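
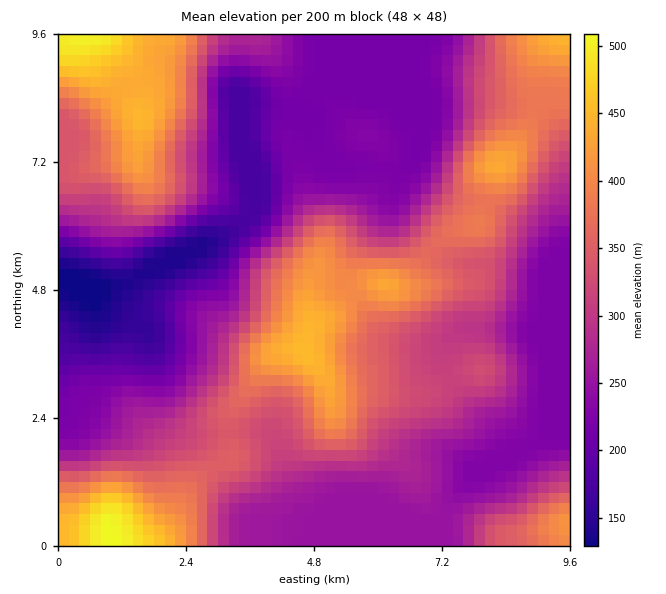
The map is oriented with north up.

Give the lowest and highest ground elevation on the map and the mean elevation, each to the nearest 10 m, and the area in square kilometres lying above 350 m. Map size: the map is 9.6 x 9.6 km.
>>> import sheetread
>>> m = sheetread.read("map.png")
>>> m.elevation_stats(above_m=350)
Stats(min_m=130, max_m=510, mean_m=300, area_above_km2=26.7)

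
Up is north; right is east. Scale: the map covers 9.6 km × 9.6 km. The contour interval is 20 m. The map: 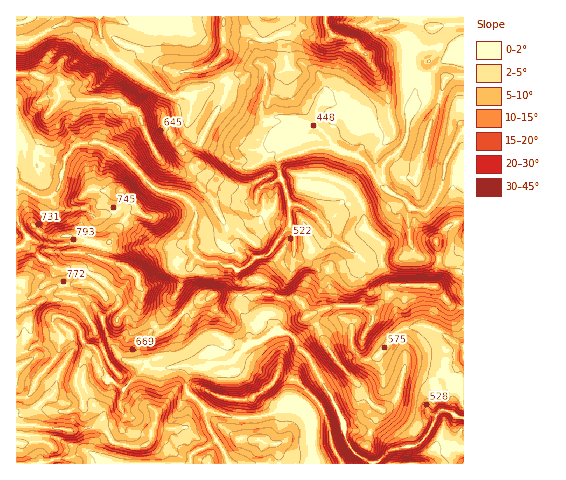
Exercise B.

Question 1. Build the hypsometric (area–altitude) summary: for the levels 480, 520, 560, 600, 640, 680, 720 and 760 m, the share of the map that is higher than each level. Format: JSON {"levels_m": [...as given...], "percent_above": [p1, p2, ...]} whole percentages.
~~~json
{"levels_m": [480, 520, 560, 600, 640, 680, 720, 760], "percent_above": [88, 81, 66, 54, 43, 31, 20, 10]}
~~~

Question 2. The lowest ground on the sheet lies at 410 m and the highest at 855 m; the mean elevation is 615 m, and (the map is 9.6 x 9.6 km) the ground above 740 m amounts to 13.9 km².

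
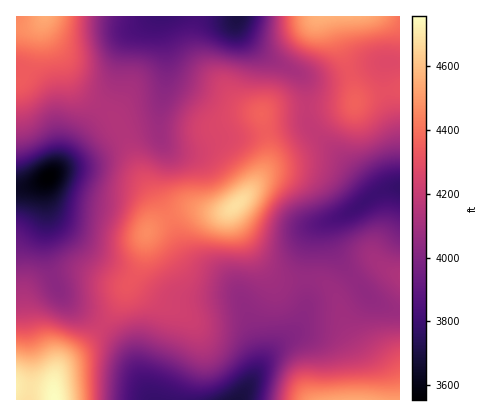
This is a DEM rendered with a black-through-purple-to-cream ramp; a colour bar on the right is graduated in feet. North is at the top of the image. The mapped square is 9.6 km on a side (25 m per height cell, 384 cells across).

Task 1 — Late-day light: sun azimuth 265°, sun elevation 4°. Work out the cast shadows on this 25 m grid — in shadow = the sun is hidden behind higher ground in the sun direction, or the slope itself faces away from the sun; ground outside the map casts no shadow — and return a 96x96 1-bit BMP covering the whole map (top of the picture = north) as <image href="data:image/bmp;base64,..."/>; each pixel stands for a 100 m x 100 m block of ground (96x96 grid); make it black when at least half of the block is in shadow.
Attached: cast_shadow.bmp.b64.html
<image width="96" height="96" href="data:image/bmp;base64,Qk2+BAAAAAAAAD4AAAAoAAAAYAAAAGAAAAABAAEAAAAAAIAEAAATCwAAEwsAAAIAAAAAAAAA////AAAAAAAAH//+AAAAAAAAAAAAH////AAAAAAAAAAAH/////gAAAAAAAAAH//////AAAAAAAAAH/////4MAAAAAAAAH/////gfAAAAAAAAH/////AfwAAAAAAAD////+Af4AAAAAAAD////8Af4AAAAAAAD////4AP4AAAAAAAD////wAP4AAAAAAAD////AAPwAAAAAAAD///+AAHAAAAAAAAD///4AAAAAAAAAAAD///gAAAAAAAAAAAD//8AAAAAAAAAAAAHwAAAAAAAAAAAAAAHAAAAAAAAAAAAAAAEAAAAAAAAAAAAAAAAAAAAAAAAAAAAAAAAAAAAAAAAAAAAAAAAAAAAAAAAAAAAAAAAAAAAAAAAAAAAAAAAAAAAAAAAAAAAAAAAAAAAAAAAAAAAAAAAAAAAAAAAAAAAAAAAAAAAAAAAAAAAAAAAAAAAAAAAAAAAAAAAAAAAAAAAAAAAAAAAAAAAAAAAAAAAAAAAAAAAAAAAAAAAAAAAAAAAAAAAAAAAAAAAAAAAAAAAAAAAAAAAAAAAAAAAAAAAAAAAAAAAAAAAAAAAAAAAAAAAAAAAAAAAAAAAAAAAAAAAwAAAAAAAAAAAAAAD/gAAAAAAAAAAAAAH/4AAAAAAAAAAAAAP//AAAAAAAAAAAAAP//wAAAAAAAAAAAAf//8AAAAAAAAAAAAf///AAAAAAAAAAAA////wAAAAAAAAAAA////8AAAAAAAAAAA////+AAAAAAAAAAA/////gAAAAAAAAAAf////wAAAAAAAAAAf////8AAAAAAAAAAP////+AAAAAAAAAAP/////gAAAAAAAAAH/////wAAAAAAAAAD/////4AAAAAAAAAD/////8AAAAAAAAAB/////8AAAAAAAAAA/////4AAAAAAAAAAf////gMAAAAAAAAAP/+AAAeAAAAAAAAAH/4AAAfAAAAAAAAAD/wAAAPAAAAAAAAAD/gAAAPAAAAAAAAAD/AAAAHAAAAAAAAAB8AAAAAAAAAAAAAAB4AAAAAAAAAAAAAABwAAAAAAAAAAAAAABwAAAAAAAAAAAAAABgAAAAAAAAAAAAAABgAAAAAAAAAAAAAADgAAAAAAAAAAAAAADgAAAAAAAAAAAAAADgAAAAAAAAAAAAAADgAAAAAAAAAAAAAADgAAAAAAAAAAAAAABAAAAAAAAAAAAAAAAAAAAAAAAAAAAAAAAAAAAAAAAAAAAAAAAAAAAAAAAAAAAAAAAAAAAAAAAAAAAAAAAAAAAAAAAAAAAAAAAAAAAAAAHAAAAAAAAAAAAAAAH4AAAAAAAAAAAAAAP8AAAAAAAAAAAAAAP/AAAAAAAAAAAAAAP/gAAAAAAAAAAAAAf/4AAAAAAAAAAAAAf/+AAAAAAAAAAAAAf//gAAAAAAAAAAAA///wAAAAAAAAAAAB///4AAAAAAAAAAAB///8AAAAAAAAAAAH///8AAAAAAAAAAAH///+AAAAAAAAAAAP////AAAAAAAAAAAP////gAAAAAAAAAAP////gAAAAAAAAA="/>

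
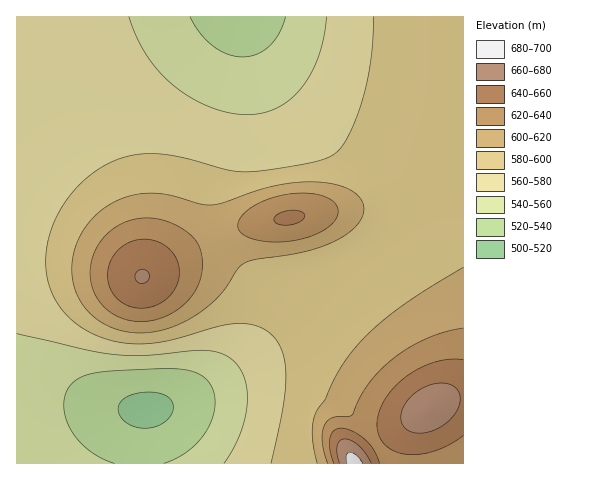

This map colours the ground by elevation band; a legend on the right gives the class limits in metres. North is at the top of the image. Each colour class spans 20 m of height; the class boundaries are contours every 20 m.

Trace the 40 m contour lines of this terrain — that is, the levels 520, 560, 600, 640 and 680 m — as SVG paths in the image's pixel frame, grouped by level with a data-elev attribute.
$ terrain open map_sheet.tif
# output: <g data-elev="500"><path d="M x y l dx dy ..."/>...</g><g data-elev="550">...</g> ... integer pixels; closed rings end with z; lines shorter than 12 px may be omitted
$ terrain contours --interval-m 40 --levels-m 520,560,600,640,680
<g data-elev="520"><path d="M137 427l-11-4-7-9-1-8 5-7 10-5 15-2 13 2 9 5 3 5 0 6-2 6-5 5-14 7z"/></g><g data-elev="560"><path d="M17 334l70 16 26 4 32 1 58-5 14 2 11 5 9 7 6 10 4 12 0 14-1 16-5 16-8 16-9 15"/><path d="M327 17l-3 21-5 18-8 18-10 14-11 12-13 8-14 5-17 2-18-3-19-5-19-10-17-12-14-14-13-16-10-19-7-19"/></g><g data-elev="600"><path d="M134 333l16-1 15-3 15-5 15-8 22-18 9-11 12-18 8-7 10-3 52-8 18-6 15-7 12-9 9-11 2-9-3-9-7-8-12-6-15-3-19-1-18 1-19 4-57 18-12-1-30-8-20-3-22 3-20 8-19 16-12 18-7 21 1 22 7 20 14 16 18 11z"/><path d="M463 267l-43 26-29 21-24 21-19 21-11 18-12 25-7 10-4 9-2 20 5 25"/></g><g data-elev="640"><path d="M380 463l-6-12-8-11-13-9-12-3-7 3-4 7 0 11 4 14"/><path d="M463 360l-14-1-15 3-15 6-14 9-12 11-9 12-5 13-2 12 2 10 6 10 10 6 11 3 14 0 15-3 14-6 14-10"/><path d="M132 307l14 1 13-4 11-9 7-11 2-13-2-12-8-10-11-7-14-3-14 3-12 8-8 13-2 14 3 13 9 11z"/><path d="M278 224l9 1 10-2 6-3 2-5-3-3-5-2-14 2-6 3-3 3 1 4z"/></g><g data-elev="680"><path d="M363 463l-7-8-6-3-4 3 1 8"/></g>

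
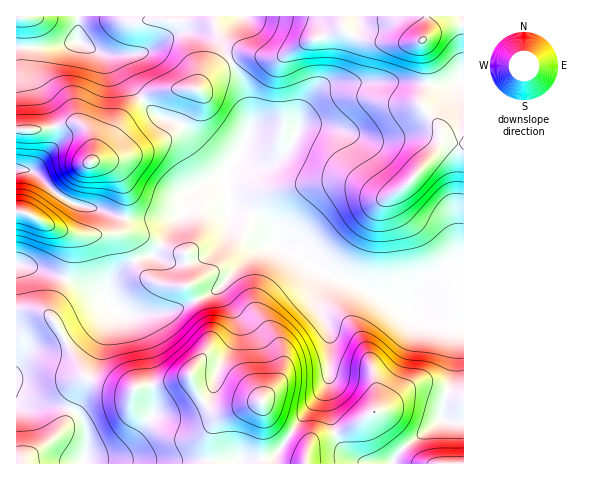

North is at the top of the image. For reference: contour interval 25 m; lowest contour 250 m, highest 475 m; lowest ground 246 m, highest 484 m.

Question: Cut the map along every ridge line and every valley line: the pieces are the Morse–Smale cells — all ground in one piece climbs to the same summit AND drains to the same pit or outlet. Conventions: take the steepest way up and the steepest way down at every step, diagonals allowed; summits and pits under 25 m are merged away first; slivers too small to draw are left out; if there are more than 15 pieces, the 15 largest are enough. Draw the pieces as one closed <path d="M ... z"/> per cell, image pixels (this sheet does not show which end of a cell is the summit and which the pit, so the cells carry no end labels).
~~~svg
<path d="M224 175l-8 5-24 10-4 4-6 19-12 12-14 28-3 3-17 4-12 7-15 17-2 7 1 9-5-5-30-14-45-15-12-2 1 139 45 4 15 6 7 8 3 13-3 30 125 0 0-26 8-18 29-14 16-4 7 15 22 17 31-42 6-13 0 23 7 30 12-3 21-14 17-7 29-22 14 0 36 11-1-130-15 2-25 15-10 10-9 15-34-19-51-20-41-23-3-3-1-12-8-10-14-8-21-6z"/><path d="M404 81l-67 1-16 5-16 18-5 14-3 13-10 19-7 6-14 7-15 0-15-6-12 20 7 30 21 6 14 8 8 10 1 12 3 3 41 23 51 20 34 19 9-15 10-10 25-15 16-3 0-122-19-2-7 4 4-9-1-7-19-25 6-21z"/><path d="M463 16l-385 0 0 25 27 13 29 0 17-4 27-18 16-1 23 6 13 23 2 0 16-6 22 4 10-1 29-17 35-11 13 8 19 5 37 1 8-3 7 28 0 15 2 2 21 0 13-5z"/><path d="M344 29l-35 11-29 17-10 1-22-4-17 7 13 23 7 33-2 14-13 27 15 6 15 0 14-7 7-6 10-19 3-13 5-14 9-11 12-9 11-3 42-1 49 2 0-15-7-28-8 3-37-1-19-5z"/><path d="M80 42l-32 6-32 0 0 81 17 1 33-7 12 0 8 6 5 8 2 10-1 13 2 1 18-23 15-25 15-14-29-42-18-6z"/><path d="M143 100l-16 13-15 25-20 23 19 4 9 10 6 15 0 27 1 2 26 0 23-3 7-6 3-14 6-6 29-12 6-7-10-7-17-17-17-20-9-6-15-5z"/><path d="M24 212l-8 1 0 50 62 20 25 12 5 5-1-9 6-13 20-17 13-5 7 0 17-31 9-10-26 4-28-1-2 9-5 6-37 2-28-8z"/><path d="M78 123l-12 0-33 7-16-1-1 39 18 4 23 22 17 10 23 4 28 10 2-21-5-17-11-15-19-4 1-14-2-10-5-8z"/><path d="M230 62l-20 12-13 16-35 0-11 3-9 6 17 17 15 5 9 6 16 19 26 24 6-4 10-16 10-23-5-36-9-21z"/><path d="M428 386l-14 0-7 3-22 19-17 7-19 13-13 4 4 14 8 9 12 7 32 2 4-9 11-11 35-26 21 5 1-25z"/><path d="M194 31l-16 1-27 18-10 3-34 2 6 2 6 5 11 22 11 15 10-6 11-3 35 0 13-16 21-13-14-24z"/><path d="M22 403l-6 1 1 60 67-1 3-14 0-15-3-13-7-8-15-6z"/><path d="M262 402l-21 6-25 13-7 17 1 26 64-1 2-9 14-20-21-17z"/><path d="M22 169l-6 0 1 43 10 1 26 14 28 8 34-1 7-5 2-11-27-10-23-4-17-10-23-22z"/><path d="M442 418l-35 26-11 11-3 8 70 1 1-40z"/>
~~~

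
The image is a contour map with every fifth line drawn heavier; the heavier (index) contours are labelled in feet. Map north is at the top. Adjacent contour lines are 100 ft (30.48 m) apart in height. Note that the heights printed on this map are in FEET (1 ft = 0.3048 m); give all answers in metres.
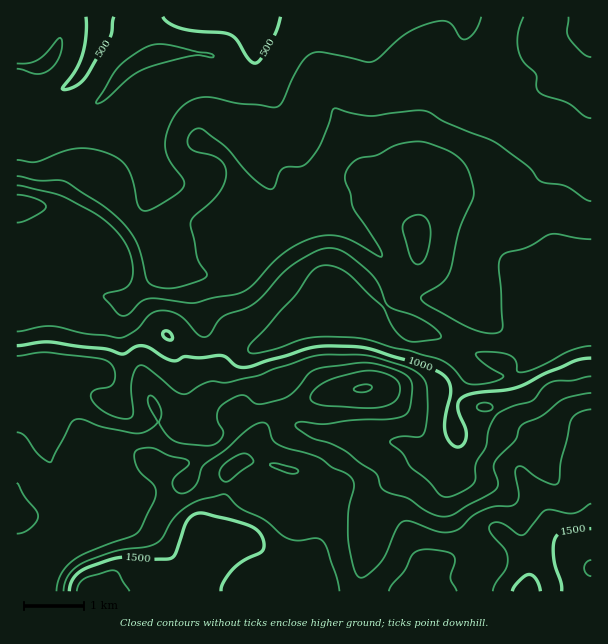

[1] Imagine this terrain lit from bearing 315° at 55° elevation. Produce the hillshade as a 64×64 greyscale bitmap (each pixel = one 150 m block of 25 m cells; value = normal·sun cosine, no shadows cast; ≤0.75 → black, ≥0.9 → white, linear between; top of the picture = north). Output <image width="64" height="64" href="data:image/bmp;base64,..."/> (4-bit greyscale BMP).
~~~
<image width="64" height="64" href="data:image/bmp;base64,Qk12CAAAAAAAAHYAAAAoAAAAQAAAAEAAAAABAAQAAAAAAAAIAAATCwAAEwsAABAAAAAAAAAAAAAAABEREQAiIiIAMzMzAERERABVVVUAZmZmAHd3dwCIiIgAmZmZAKqqqgC7u7sAzMzMAN3d3QDu7u4A////AHd47/yHd3d3d3h1NGd3eIiHYzaKvLl1VmZ4rNynZ5mYd3jf/7mGZ3d3eIYzV3d3iHdkNYq7uoZVZnibzKdomYh3d6///rl3iHiIh0I1Z2Z3dmRFiau6mGVVZ4q7qIiZiHd3e////bqqmIiIYyNWZnh2VEV5q6qph1VniZqpmZmZZ3d3rf//7cy6iImFIjVniYdURXirupmZh2d4iZmaqplVZ3d4q93d3cyoiZdURGeaqGRFaJu6mZqph3d4maqqqkRWd3d4mru7zbh5qYdlZ4mpZEVnirqZqruoh3iaqqq7REV3d3d4mru92omqqYd3eJl0NGeJqpmrzcupiaq7qrtVVnd2Zmd5q73tqZmZmHd3iHQ0Z4iZiZve7cuqqqqqu2Z3iYd2Zmeaq+/amIiId3d4dSNoiJh3is7u3LqqmZqqZniaqZiHd4mZvtuXZnd3d3iGMkeJmHZ5vN7cuqmYmplVZ4mqqpmHd3eLy5ZVZ2ZlZ4dTRWiZdmirzMuqmYiZmVRWeImZmZh2Zmi7lkRWZlVWiHVVVniHZ4qqqqmIiZmYVVZ3d4iJmHZlV6y4VFZnd2Z4h3d2Z3dmeaqqqYeJqphmZ3dnd4iZh3h3neyWZ4iZiHiHeIdmZmZ5vMy6h4mqmGZ4h2Z3iJqYiaqs/8l4maqpiId3iHZmZnq8zcuYiaupdniIdneJq7mJq7vf64Z4mZmId2ZmZmVVebu7u6iJq6l3d4iHiJq7uXeJqqztplZ4d3ZlVUREREVomqqqmIiaqod3eJiJqru5ZWeZiKy4VGZlRDMiIiMzNGiJq7uqmZmZh3d4iIiZq5hlZ4moebp1VUQyEQABEiIjeIeJu7zLuql4h3eHd4ial2Z4iruXm6mHVDIRAAABIyN6uYirvN3Mu3d3dmZmZ5qXZ4mavLiKu7uXZEMiIQATM2vty7u7vMzMZmZlVVVXm6dnmqqsyoiazdy6mHVTIRNEWc7t3t3Lu8x3ZlVEVUabl3iaqZrMuZms3d3cupdURWVWiru97/3Lu5mHd2ZmVquXeJq6iL3ty7zM3e7tupiIh2Z3d3i//+y7u6qaqZh4u4eIibuXi+/+7t3N3u3LuqqYd3eHZnvv/szd3LvMy6rLl3d4q6dXrO///t3d3Lu6mYh3iZmXeL3u7d3cu7zLu9yod2eaqFRYms7u3dzKqZdmZ3iJqph3ic3dzMuqqqqr3bl2ZoqpZDV3iaqqqpmHdUVneImZl3d3iauqqpmZmZrN25dmiqqXQ1d3d3d3d3iIdneIiIiHZnd3eJmZiIiIib3cuXiau6qFNnd3d3d3eJmIiIh3iIdmd3d3iIiIiIh3rN3Kmau7vLhUZ3d3d3d4mYiHd3eIh2Z3d3d4h3d3d2V6zMu7u7vMy4VGd3d3dmZ3dmd3d4iIZWd3d3d3dmZmVEabvLu7u83dt1Vnd3d2VWZUVWd3iIh2Z3d3d3d2ZmZUMliruqqarN7KdVd3d3ZWdkM0VneIiHZnd3d3d3d3dmUxNomZiHeKzuynVmZ3dmeHUzRWd4iIdmd3d3d3d3d3ZTE2d5mHZVes7sp2Znd3eIhkM1Z3iIiHZnd3d3d3eId1MkZ3iYdlRXre7LmIh3eIiHQzRXiIiIh3Z3dnd3d4h3UzV3eJmHZEV6ze3LqYiIiIdTNFZ4iIiId3d0Vnd3eHdUVnd4mZh2RFebzdy5iIiIh1Q0VniIiIiIiIIkVmd4dlV4h3iZmYdURniauqmIiIiIZURVZ3eIiIiIkiI0Z4h2ZnmpmaqpmHZVd3iIh3iImZh1VFVmZniIh3iFREVniHdmeKqqq7qYdmZ3d3d3iIiZmXZVVWZmaIiHd3mYiIiId2Znmqq7u6mHd3d3d3eIiImZh2VVZnZnmYh3e7u6mId2ZmeJmaqqqYd4iIiIh4iIiJiHZVZnd3eJiHd7u7qXdmZmZniIiZqYh3iIiZmId4iIiIdmVmd3d3iId3u7upd2ZmZneHd3iIh3eIiZmZiHeIiIh3ZmZ3d3d3d3eqq7qYd3dmd4dmZnd3d4iJmqmYh4iIiHd2Z3d3d3d3d4mau6mYh3d4iHZmd3d3iImaqpmIiIiIiHd3d3d3d3d3iIiaqZiId3iah3d3d3eIiJqqmZmZmZmIiIh3d3d3d3d3d3iIiHd3iauod3d3d4iImaqZmZmZmYiIiId3d3d3d3d3ZmZnd3d4q7mHd3d3iIiJmZmZmqqYiIiIh3d3d3d2d3d3ZlVmd3iby5iIiIiIiIiIiJmZmZiIiId3d3d3d2Z4mZmHZVZneJrLqZmZmImZiId4iZmZmHd4h3eHZmZmd4iJq7qWVWZ3iau6mZmZmZmYh3eImIiId3iId4h2ZWZ4dlZ5vLlkVmd4mqmYmZmZmZmId3iIh3d3eIh3iId2Z3dUMjWKy4VFVmd4iHd4mZqqmZiHeJiHd2Z3d3d4iId3d1VCEli8qFRFVWZmZVaJqqqZmYiJmYh3dmd3d3d3d3d3d3UhNpvKhlREVVZVVomaqZmZmImpmId3eIh3h3d2ZneJmFIlirupdmZmZ2ZWiZqpmYiIiaqZiHd4mIiId3Zmd4iZdCR5q7upiImZh2aJmZmYiIiJmpmId3iZmIiIh2Z3d4mFNGiZqqqZqqqYd4mZmYh3d3iZmZiHd5mZmIiHZnd3iIY0Z4iZmZmZmZh3eJmZh3dmd4mZmYd3iZmZmYZVZ3d4hkRniIiIiIiIiHd4mZmHd2ZniJmZiHeJmZmZhkVm"/>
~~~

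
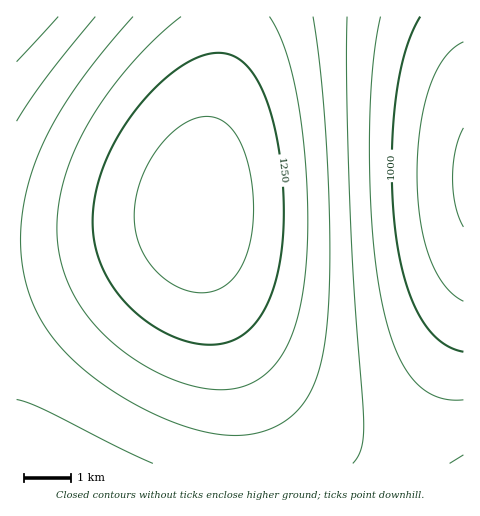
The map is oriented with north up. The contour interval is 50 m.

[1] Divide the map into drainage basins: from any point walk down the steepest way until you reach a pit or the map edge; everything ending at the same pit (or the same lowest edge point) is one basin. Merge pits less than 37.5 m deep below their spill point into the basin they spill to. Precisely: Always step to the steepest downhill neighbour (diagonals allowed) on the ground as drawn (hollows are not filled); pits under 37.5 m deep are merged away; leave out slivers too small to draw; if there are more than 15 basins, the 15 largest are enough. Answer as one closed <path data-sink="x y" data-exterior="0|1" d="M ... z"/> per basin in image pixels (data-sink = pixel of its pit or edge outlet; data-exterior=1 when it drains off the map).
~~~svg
<path data-sink="463 179" data-exterior="1" d="M463 16l-236 1-4 49-24 128-1 30 7 40 33 125 7 43 1 32 218-1z"/><path data-sink="62 463" data-exterior="1" d="M197 212l-8 6-10 3-46 10-63 8-54 3 1 222 229-1-1-31-5-32-35-136z"/><path data-sink="17 17" data-exterior="1" d="M227 16l-211 1 1 224 40-1 76-9 46-10 15-5 4-5 6-49 21-112z"/>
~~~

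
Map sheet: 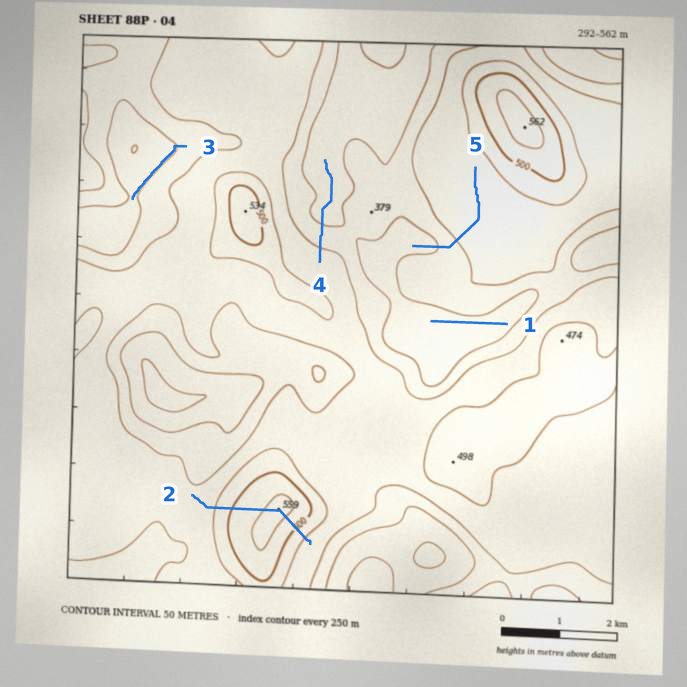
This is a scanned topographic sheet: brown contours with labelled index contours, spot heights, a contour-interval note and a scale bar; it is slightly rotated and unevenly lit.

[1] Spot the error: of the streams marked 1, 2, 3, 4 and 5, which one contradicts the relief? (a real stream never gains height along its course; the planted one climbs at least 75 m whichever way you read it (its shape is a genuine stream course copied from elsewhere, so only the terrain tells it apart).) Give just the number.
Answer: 2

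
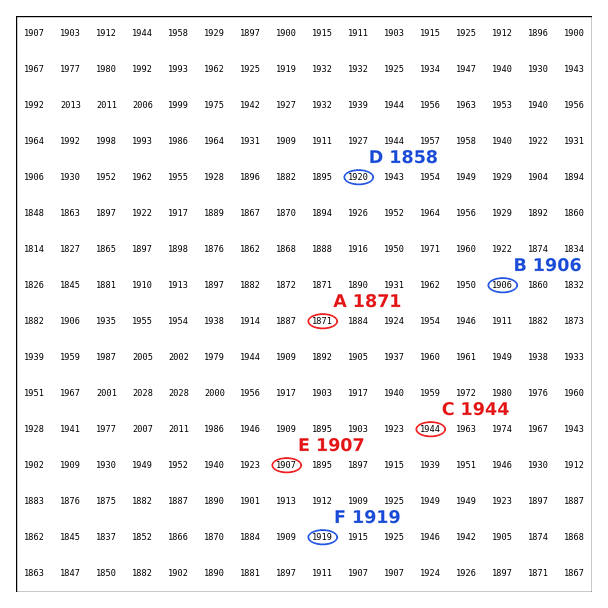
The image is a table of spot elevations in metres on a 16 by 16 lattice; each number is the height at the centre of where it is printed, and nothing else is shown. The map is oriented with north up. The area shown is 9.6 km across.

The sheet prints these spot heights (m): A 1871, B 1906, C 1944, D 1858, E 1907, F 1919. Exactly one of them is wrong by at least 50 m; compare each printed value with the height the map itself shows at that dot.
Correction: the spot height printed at D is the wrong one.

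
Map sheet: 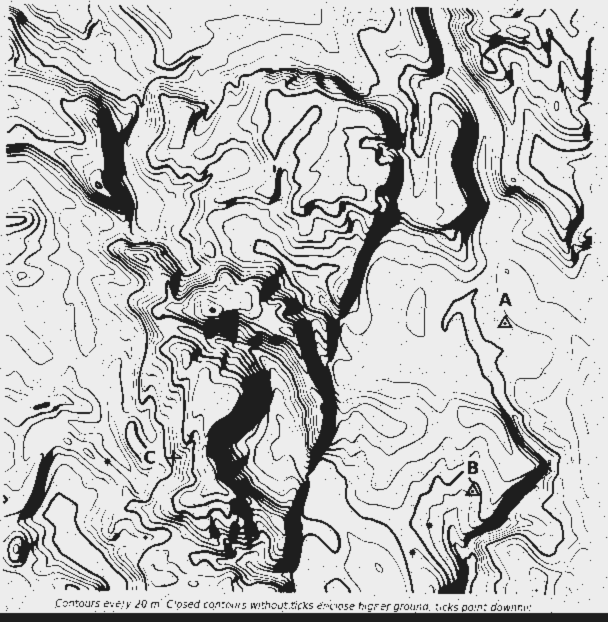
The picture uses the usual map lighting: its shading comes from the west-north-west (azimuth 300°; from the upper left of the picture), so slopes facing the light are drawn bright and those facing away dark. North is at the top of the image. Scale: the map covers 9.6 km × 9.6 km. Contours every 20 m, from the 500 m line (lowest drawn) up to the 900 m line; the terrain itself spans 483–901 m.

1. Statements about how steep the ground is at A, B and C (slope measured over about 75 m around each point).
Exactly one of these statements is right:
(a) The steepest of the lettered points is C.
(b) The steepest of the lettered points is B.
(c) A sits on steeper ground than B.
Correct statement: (a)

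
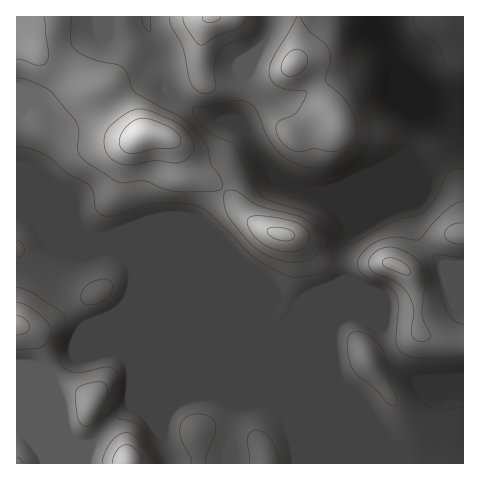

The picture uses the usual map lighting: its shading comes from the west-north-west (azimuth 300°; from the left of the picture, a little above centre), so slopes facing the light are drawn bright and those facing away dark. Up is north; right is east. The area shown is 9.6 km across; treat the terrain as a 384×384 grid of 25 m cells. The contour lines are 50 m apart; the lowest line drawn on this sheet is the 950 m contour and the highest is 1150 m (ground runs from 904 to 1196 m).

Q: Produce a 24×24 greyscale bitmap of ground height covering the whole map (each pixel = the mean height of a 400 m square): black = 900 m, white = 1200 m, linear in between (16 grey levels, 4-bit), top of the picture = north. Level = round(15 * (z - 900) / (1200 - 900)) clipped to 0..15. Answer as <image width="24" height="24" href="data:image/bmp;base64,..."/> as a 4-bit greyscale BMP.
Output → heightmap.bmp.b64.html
<image width="24" height="24" href="data:image/bmp;base64,Qk2WAQAAAAAAAHYAAAAoAAAAGAAAABgAAAABAAQAAAAAACABAAATCwAAEwsAABAAAAAAAAAAAAAAABEREQAiIiIAMzMzAERERABVVVUAZmZmAHd3dwCIiIgAmZmZAKqqqgC7u7sAzMzMAN3d3QDu7u4A////AHZVe6ZFVFZDMzMzM2VWaHRGVFVDMzNDM1VodUNFVEQzMzRDM1VohTM0QzMzMzVTIlVmdTMzMzMzNFZCImZURDMzMzMzNHZERJhTMzMzMzMzNGVXdqhUMzMzMzMzNENYdYZVVDMzMzMzMzNXZVRFVDMzMzNEQ0R4ZERERDMzM0VmVFmoVFQzMzMzNGm5dEeGZkMzQzMzRqzKYiNEaDM0VUREaJl1MiIiRjM0Z3d3eHQiIiIiJDNGeIiZh1IjQyIiI0Vnm8u6dkNndkIiImd4nO7ZZDWIiWQiIXd4msyWQ0aImWMREXeJmIdmZVZ4mFEAAXiZmHZohleYhjEAEqqYh2VohleqhjEBI6qHZmV5l2aJhSASI6qWZlWLy4Z3dSATMw=="/>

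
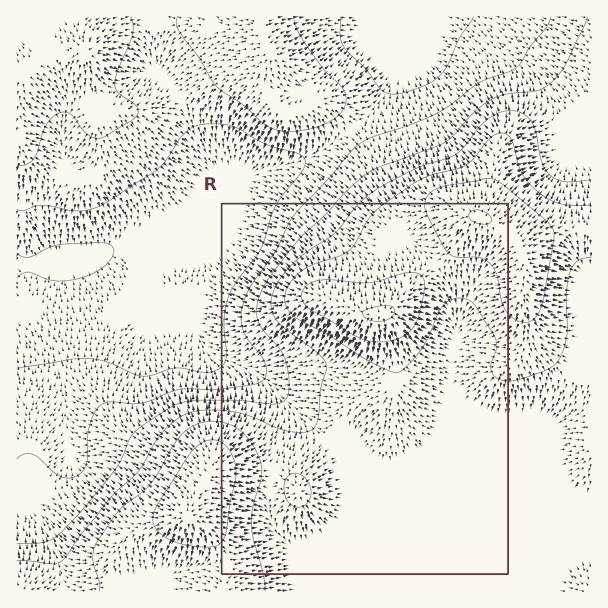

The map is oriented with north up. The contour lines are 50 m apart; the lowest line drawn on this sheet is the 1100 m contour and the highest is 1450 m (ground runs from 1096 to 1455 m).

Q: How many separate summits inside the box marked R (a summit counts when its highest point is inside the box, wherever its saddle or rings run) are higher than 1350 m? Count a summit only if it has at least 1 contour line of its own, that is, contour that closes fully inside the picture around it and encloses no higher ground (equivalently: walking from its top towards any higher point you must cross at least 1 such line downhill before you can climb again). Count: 3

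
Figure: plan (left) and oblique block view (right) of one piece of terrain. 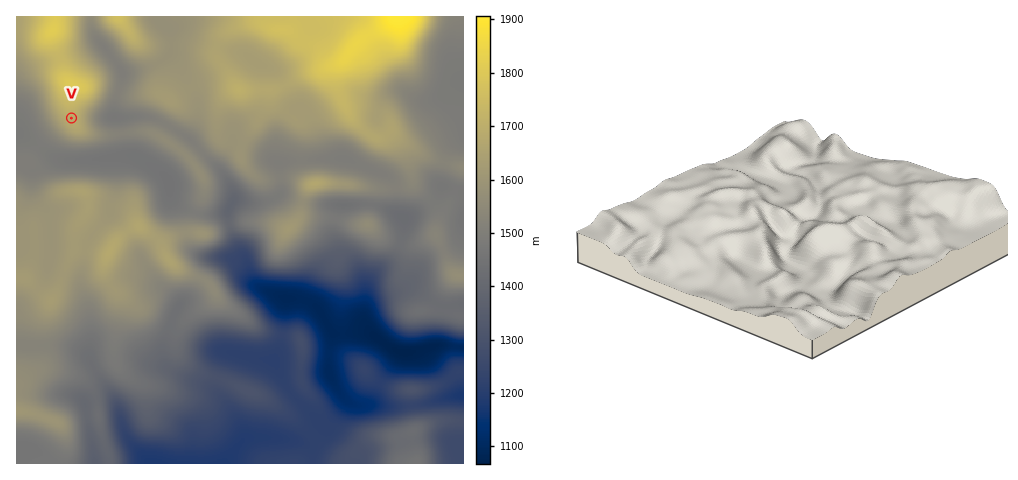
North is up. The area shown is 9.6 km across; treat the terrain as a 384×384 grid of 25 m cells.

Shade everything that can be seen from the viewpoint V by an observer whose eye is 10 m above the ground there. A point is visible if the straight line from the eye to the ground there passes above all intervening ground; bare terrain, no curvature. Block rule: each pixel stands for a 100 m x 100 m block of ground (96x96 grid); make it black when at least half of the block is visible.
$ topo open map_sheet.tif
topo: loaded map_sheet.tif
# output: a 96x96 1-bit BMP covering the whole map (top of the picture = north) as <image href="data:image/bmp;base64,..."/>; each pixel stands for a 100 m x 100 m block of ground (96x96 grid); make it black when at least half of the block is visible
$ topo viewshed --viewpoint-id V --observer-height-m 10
<image width="96" height="96" href="data:image/bmp;base64,Qk2+BAAAAAAAAD4AAAAoAAAAYAAAAGAAAAABAAEAAAAAAIAEAAATCwAAEwsAAAIAAAAAAAAA////AAAAAAAAAAAAAAAAAAAD/gAAAAAAAAAAAAAD/gAAAAAAAAAAAAAD/gAAAAAAAAAAAAAD/gAAAAAAAAAAAAAD/AAAAAAAAAAAAAAH+AAAAAAAAAAAAAAH+AAAAAAAAAAAAAAD/AAAMAAAAAAAAAAAAAAB8AAAAAAAAAAAAAcP4AAAAAAAAAAAAA/4AAAAAAAAAAAAAAfwAAAAAAAAAAAAAAHAAAAAAAAAAAAAAADAAAAAAAAAAAAAAADAAAAAAAAAAAAAAADAAAAAAAAAAAAAA4CAAAAAAAAAAAAAA/CAAAAAAAAAAAAAAYAAAAAAAAAAAAAAAAAAAAAAAAAAAAAAAAAAAAAAAAAAAAAAAAAAAAAAAAAAAAAAAAAAAAAAAAAAAAAAAAAAAAAAAAAAAAAAAAAAAAAAAAAAAAAAAAAAAAAAAAAAAAAAAAAAAAAAAAAAAAAAAAAAAAAAAAAAAAAAAAAAAAAAAAAAAAAAAAAAAAAAAAAAAAAAAAAAAAAAAAAAAAAAAAAAAAAAAAAAAAAAAAAAAAAAAAAAAAAAAAABAAAAAAAAAAAAAAAHwAAAAAAAAAAAAAAP4AAAAAAAAAAAAAAP4AAAAAAAAAAAAAAf4AAAAAAAAAAAAAD/4AAAAAAAAAAAAAz/4AAAAAAAAAAAAA//4IAAAAAAAAAAAB//4MAAAAAAAAAAAB//8OAA4AACAAAAAB//8eAAwAAHAAAAAAD///ABgAAHAAAAAAD///gBgAAHAAAAAAD//PwBgAAHgAAAACD/+H4DgAAPgAAAAED/+H8D/4APwAAAAAD/+D/H/+Af4ABgAAD//D/8f+B/8ABwAAD/Hh/wf8B/+AAwAAD+Ah/wfwAf+AAAAAD+AB/gfgAH/AAAAAD+AB/gfwAB/AAAAAD+AB/g/wAB/AAAAAD/AH/h/4AAPAAAAAD////x/4AIHgAAAAD//////4AwHwAAOAD//////4BwH4AA+AD//////wDgD8MD+AD/8AP//wHAA+8D+AD/wAH//gOAAAAD8AD/gAD//g+AAAAP8AD/AAD//B+AAAAf4AD+AAD/+H+AAAA/gAD8AAD/8P+AAAB+AAD4AAD/4f+AAAD8AAD4AAH/g/PAAAD4AADwAAP/D/HgDAPwAADgAAP/f/HgHA/AAADAHAD///HwGD+AAACAGAB///HwOP8AAAAAOAB///H4f/8AAAAAOAB/8f/+D/4AAAAAPAD/4P/eAf4AAAAAfwD/wP+CAPwAAAAAf4D/gP+AAPwAAAAAfwD/gP8AAPgAAAAAOAD/g/8AAfgAAAAAAAB/7/4AA/gAAAAAAAB///4AB/gAAAAAAAA///wAD/wAAAAAAAA///gAD/wAAAAAAAA///gAH/wAAAAAAAA///AAf/wAAAAAAAAf/+AB//4AAAAAAAAf/+AH//8AAAAAAAAA//Af//8AAAAAAAAAf///+B+AAAAAAAAAP///8B/AYAAAAAAAH///wA/D4AAAAAAAH///AAf/wAAAAAAAD//8AAP/gAAAAAAAB//4AAH/gAA="/>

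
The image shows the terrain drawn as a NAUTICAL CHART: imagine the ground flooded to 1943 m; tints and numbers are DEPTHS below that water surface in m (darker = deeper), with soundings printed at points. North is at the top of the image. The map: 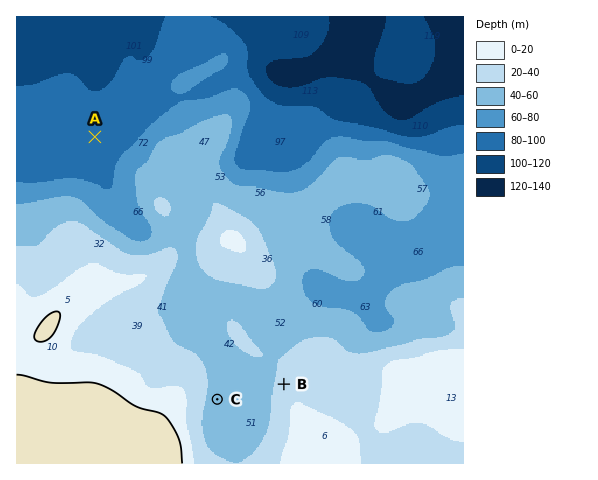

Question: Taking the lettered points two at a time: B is above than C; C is above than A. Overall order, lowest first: A C B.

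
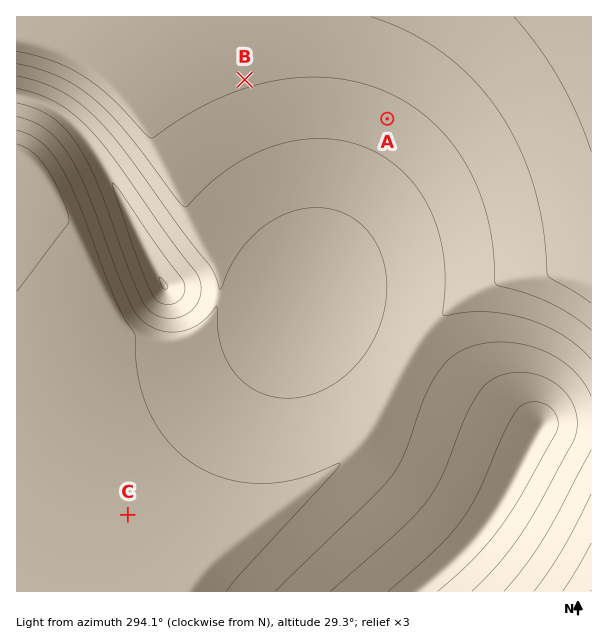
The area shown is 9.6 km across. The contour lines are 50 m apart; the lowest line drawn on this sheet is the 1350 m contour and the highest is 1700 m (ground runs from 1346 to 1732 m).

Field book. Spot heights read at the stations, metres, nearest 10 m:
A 1580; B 1610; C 1580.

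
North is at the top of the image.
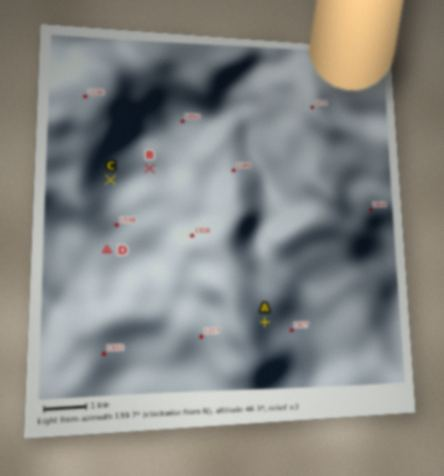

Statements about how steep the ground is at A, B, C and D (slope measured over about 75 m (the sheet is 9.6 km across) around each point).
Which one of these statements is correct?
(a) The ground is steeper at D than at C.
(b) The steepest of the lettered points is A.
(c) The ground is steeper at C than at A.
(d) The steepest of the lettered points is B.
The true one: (b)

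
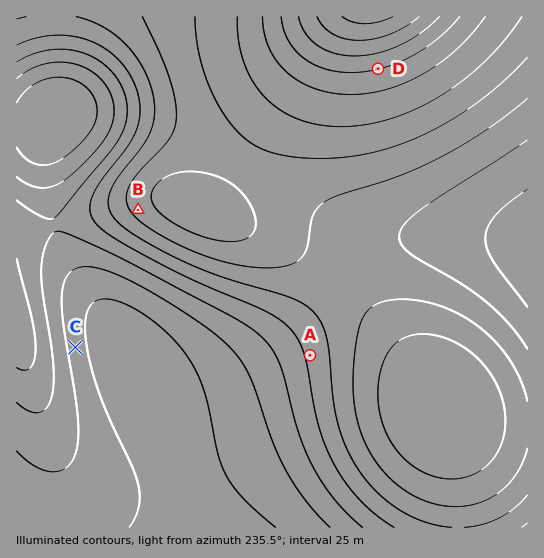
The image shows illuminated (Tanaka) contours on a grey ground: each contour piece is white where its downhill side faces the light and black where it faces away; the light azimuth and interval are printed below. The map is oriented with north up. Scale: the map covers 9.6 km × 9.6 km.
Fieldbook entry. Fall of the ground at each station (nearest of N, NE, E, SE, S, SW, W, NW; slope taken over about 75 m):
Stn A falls E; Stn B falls NE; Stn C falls W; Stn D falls N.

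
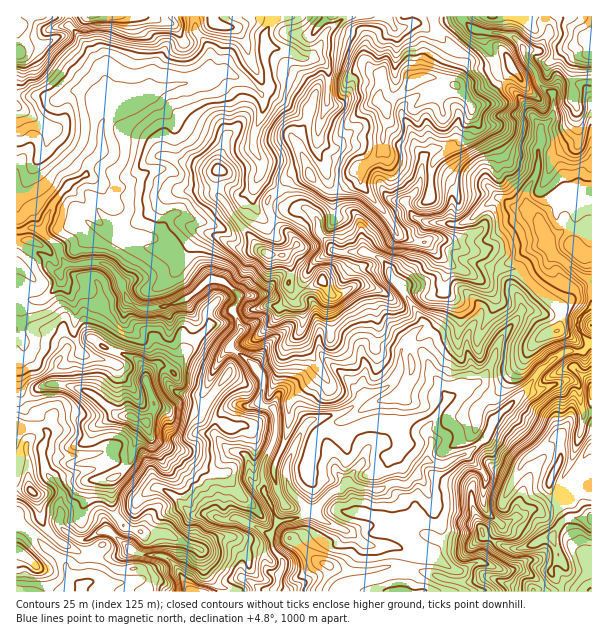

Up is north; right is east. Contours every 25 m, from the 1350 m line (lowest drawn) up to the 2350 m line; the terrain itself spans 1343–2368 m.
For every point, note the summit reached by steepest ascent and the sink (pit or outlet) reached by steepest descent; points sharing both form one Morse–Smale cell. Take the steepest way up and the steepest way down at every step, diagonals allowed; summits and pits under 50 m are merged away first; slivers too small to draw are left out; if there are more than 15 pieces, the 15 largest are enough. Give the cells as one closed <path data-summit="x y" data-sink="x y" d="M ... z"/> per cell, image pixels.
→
<path data-summit="416 80" data-sink="279 573" d="M461 16l-187 1-9 16 0 30 3 8 2 16-8 8 2 15-11 28 0 9 9 17 0 6-9 21 0 12 7 13 4 2 20-8 21-2 11 10 3 15 14 17 9 3 23-1 16 7 9 10 1 7 11 11 10 19 8 9 2 11-18 18-4 10 0 15-8 14-12 8-14 5-4-10 4-21-6-20-18-11-18-2-4 3 0 18 28 25 14 20-8 8-13 8-32 7-7 8-14 33-15-10-5 0 8-17 0-22-4-5-9-2-4-4 5-21-4-7-14-16-16-10-12 12-13 29 0 4 11 10 14 4-6 3-6 7-2 8 0 10 12 15 12 2 7 6 3 9 0 12 4 5 10 5 14 33 18-4 12-7 4 0 12 11 29 12 15 12 24 0 15 4 2 2-1 15 2 3 18 2 19 8 4-1 1-9-25-16 4-1 7-7 2-6 0-13-6-12-1-12-9-20-8-9 4-7 6-7 17 4 16-8 8-2 20-17 6-15 6-8 31-30 13-17 21-15 18 0 7-7 0-3-11-13 0-9 14-14 0-75-7-3-18 0-21 12-8-24-9-7-3-6 0-11 12-22 3-42 12-12 0-21-13-11-5-13-11-14-1-10-10-10-15-5-24-2z"/><path data-summit="132 417" data-sink="279 573" d="M33 228l-17 5 0 195 20-1 12 5 0 5-6 10 2 21 17 24-1 33 4 5-8 9 12 8 13 6 11-1 6-5-2 7 9 10 11 6 18 0 5-3 1-12 5-10 0-8-3-4 23 1 35 14 2 3 0 9 4 13 21 19 46 0 5-11 0-8 5-7 0-5-9-10-3-8 0-10 6-9-1-8-12-27-10-5-4-5 0-12-3-9-7-6-12-2-12-15 0-10 2-8 6-7 6-3-14-4-11-10 0-4 13-29 23-28-3-12-6-9 8-15-16-14-15-2-17 15-13 7-15 5-23 1-14-9-9-23-8-10-12-4-21 3-11-1-6-10-2-8-17-16z"/><path data-summit="267 254" data-sink="279 573" d="M225 72l-18 1-12 7-31 8-12 9-17 7-24 6-9 13-2 30-10 9-4 12-15 8-9 9-8 12-12 28 16 15 2 8 6 10 11 1 21-3 12 4 8 10 9 23 14 9 23-1 15-5 13-7 17-15 10 0 11 6 10 10-8 15 9 18 0 3-7 7-4 9 16 10 14 16 4 10-5 18 4 4 9 2 4 5 0 22-8 17 5 0 15 10 14-33 7-8 32-7 13-8 8-10-14-18-28-25 0-21-4-14 0-7-12-26 2-9 7-13 19-14-13-16-1-12-10-11-24 0-17 8-6-1-3-5-5-9 0-12 7-17 2-10-9-17 0-9 11-28 0-11-2-4-14-13z"/><path data-summit="591 518" data-sink="279 573" d="M591 343l-9 9-13-2-17 10-14 12-14 18 13 1 27-11 8 0 6 6 2 16 3 8-1 21-10 28-12 23-2 19-4 4-11 5-12 0-30 14-15-14-2-37-19-19-22 10-17-4-6 7-4 7 8 9 9 20 1 12 6 12 0 13-2 6-7 7-4 1 25 16 0 10 24 2 13-5 23 9 18 2 4 4 28-1-10-18 0-4 7-11-7-21 7-12 8-7 25 0z"/><path data-summit="17 27" data-sink="279 573" d="M68 16l-52 1 1 215 13-4 11 2 13-27 8-12 9-9 15-8 4-12 12-12 0-27 10-13-8-11 2-16-4-15-22-30-12-12z"/><path data-summit="591 36" data-sink="279 573" d="M591 16l-129 1 12 13 24 2 15 5 10 10 1 10 11 14 5 13 13 11 0 21-12 12-3 42-12 22 0 11 3 6 9 7 8 24 21-12 18 0 3 2 4 0z"/><path data-summit="552 476" data-sink="279 573" d="M572 380l-8 0-27 11-15 1-29 30-6 15-21 18 18 18 0 33 2 4 15 14 30-14 12 0 15-9 1-15 13-27 11-36 0-13-3-8-2-16z"/><path data-summit="323 281" data-sink="279 573" d="M335 250l-3 0-19 13-7 13-2 9 10 21 6 27 22 1 18 11 6 20-4 21 4 10 14-5 12-8 8-14 2-19 7-12 13-12 0-5-20-34-11-11-1-7-9-10-16-7-23 1z"/><path data-summit="92 17" data-sink="279 573" d="M194 16l-125 0-1 10 12 12 22 30 4 15-2 16 10 11 35-12 15-10 31-8 15-9 0-21-14-18z"/><path data-summit="327 564" data-sink="279 573" d="M312 511l-4 0-12 7-18 4-7 11 1 15 11 13-1 9-4 3 0 8-4 7 1 4 43 0 10-17 1-10 16 6 26 0 16-5 21 1 1-15-2-2-15-4-24 0-15-12-29-12z"/><path data-summit="216 24" data-sink="279 573" d="M273 16l-78 0 1 16 10 12 5 12-3 16 22 1 18 9 15 12 7-7-2-16-3-8 0-30 9-15z"/><path data-summit="32 491" data-sink="279 573" d="M36 427l-18 0-2 2 0 93 8 6 8-8 9-3 3 10 12 11 8-8-4-5 1-33-17-24-2-21 6-10 0-5z"/><path data-summit="132 417" data-sink="192 591" d="M165 534l-21 0 1 11-5 10-1 14 9 7 1 16 77-1-20-18-4-13 0-9-2-3z"/><path data-summit="591 518" data-sink="591 591" d="M591 518l-24 0-8 7-7 12 7 18-1 6-6 8 0 4 11 19 29-1z"/><path data-summit="17 552" data-sink="81 591" d="M24 528l-8 21 0 42 65 1 1-5-10-9-8-17-16-11z"/>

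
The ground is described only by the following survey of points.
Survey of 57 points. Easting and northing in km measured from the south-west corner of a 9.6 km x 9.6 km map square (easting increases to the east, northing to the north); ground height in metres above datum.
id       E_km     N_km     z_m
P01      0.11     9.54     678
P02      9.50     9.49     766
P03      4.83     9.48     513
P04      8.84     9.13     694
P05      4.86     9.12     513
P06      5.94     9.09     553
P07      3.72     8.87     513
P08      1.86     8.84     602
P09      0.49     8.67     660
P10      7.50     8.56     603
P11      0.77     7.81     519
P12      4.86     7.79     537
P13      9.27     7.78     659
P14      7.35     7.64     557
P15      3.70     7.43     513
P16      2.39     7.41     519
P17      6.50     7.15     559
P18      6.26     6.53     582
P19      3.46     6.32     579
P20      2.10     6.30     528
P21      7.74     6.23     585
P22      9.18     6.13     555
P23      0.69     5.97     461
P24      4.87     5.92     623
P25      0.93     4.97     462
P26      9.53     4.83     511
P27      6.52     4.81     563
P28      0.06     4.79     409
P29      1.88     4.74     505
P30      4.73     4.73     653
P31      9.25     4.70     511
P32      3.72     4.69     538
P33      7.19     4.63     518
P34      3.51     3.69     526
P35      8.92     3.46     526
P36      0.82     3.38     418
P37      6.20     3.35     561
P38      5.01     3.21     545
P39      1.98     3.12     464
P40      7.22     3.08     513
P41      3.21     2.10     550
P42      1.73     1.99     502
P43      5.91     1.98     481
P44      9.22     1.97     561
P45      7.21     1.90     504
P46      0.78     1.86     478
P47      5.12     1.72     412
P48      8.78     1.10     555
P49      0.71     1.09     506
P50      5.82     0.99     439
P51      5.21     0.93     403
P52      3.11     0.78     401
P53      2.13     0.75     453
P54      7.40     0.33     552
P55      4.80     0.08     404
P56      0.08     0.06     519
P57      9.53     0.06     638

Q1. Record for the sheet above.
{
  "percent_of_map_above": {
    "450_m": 88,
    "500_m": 76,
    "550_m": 38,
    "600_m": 14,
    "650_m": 5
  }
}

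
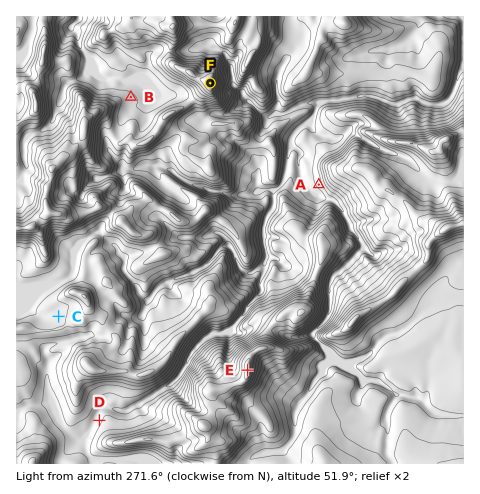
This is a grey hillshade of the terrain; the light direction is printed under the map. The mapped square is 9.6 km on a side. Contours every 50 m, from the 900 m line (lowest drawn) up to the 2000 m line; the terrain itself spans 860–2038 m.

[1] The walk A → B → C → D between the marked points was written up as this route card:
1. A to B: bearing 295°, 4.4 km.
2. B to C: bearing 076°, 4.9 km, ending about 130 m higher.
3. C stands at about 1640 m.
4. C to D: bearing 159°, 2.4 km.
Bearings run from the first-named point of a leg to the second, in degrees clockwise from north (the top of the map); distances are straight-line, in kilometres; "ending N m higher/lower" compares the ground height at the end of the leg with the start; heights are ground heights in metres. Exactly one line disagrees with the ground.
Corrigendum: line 2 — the bearing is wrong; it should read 198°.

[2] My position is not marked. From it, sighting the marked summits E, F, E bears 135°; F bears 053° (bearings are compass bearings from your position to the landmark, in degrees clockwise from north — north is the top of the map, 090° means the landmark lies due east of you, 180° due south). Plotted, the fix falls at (68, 190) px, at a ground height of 1770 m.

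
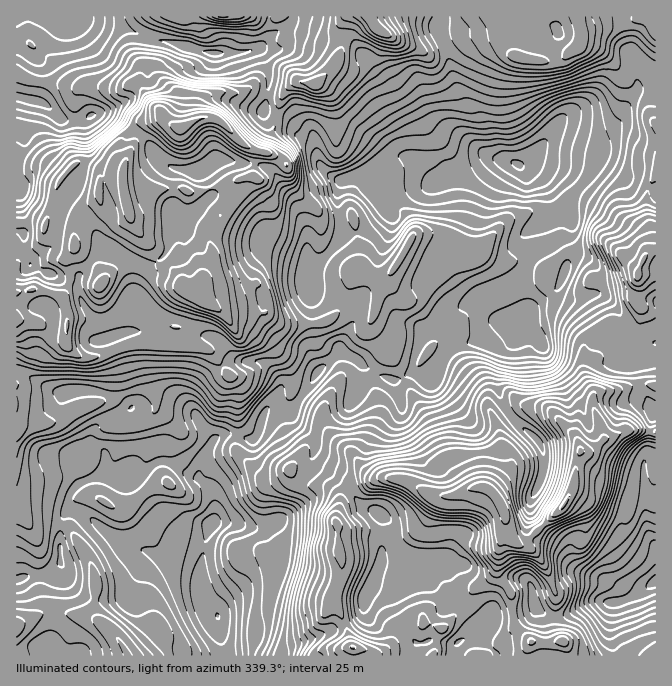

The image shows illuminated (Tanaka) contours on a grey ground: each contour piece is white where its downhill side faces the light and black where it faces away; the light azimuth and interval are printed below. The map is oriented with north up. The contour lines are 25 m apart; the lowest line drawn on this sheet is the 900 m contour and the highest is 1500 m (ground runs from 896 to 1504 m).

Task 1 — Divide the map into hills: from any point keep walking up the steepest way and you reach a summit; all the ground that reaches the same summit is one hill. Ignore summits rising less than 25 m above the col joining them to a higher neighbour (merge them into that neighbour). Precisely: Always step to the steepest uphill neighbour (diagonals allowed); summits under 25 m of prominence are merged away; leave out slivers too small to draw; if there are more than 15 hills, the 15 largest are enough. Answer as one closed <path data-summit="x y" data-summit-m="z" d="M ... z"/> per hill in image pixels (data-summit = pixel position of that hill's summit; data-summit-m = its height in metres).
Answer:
<path data-summit="182 127" data-summit-m="1484" d="M90 21l-13 0-5 5-14 3-23 30-19-11 1 223 8-2 9-11 19-15 8-40 25-40 2-8-4-33 8-8 6-1 12 1 22 17 6 2 24 28 15 8 22 4 18-12 41 3 12 5 24 31 10 20 4 10 0 39 20-14 14-22 3 1 15-1 10-5 16-15-17-20 0-16-2-6-20 8-13-1-13-11-7-29-6-5-10-4-10-11-18-4-6-4 5-35-5-17-6-9-14 4-39 0-25-9-33-6-25-10-17-2z"/><path data-summit="564 505" data-summit-m="1504" d="M545 221l-16 9 2 25-5 15-10 17 2 13 10 18-7 7 2 3-4 5-15 19-6 26 0 10 5 15 8 14 27 23 6 15-1 20-10 20-4 13-1 12 1 14 10 7 10 2 10 5 25 25 26 10 9 9 0 5 5 4 11-5 21-14 0-239-16 0-8-4-4-4-2-10-5-10-8-12-9-7-14-2-6 4-14 1-12-7 0-5 8-17 0-12-12-16z"/><path data-summit="504 508" data-summit-m="1492" d="M522 326l-25 17-25-2-15 5-11 11-8 16-8 8-16-7-7 0-13 7-24-10-16-13-16-4-20 18-27 40 3 10 20 16 2 9-3 15 22 16 9 3 20 25 14 7 5 4 3 7 0 10-3 8-2 20 61-4 2 6-1 3 8 20-2 13 15 9 9 9 5 15 13-8 3-7-1-6 1-12 7-10 19-11 7 2 4 4 5 22 8 7 5 2 16 0 30-15 22 2 4-3-2-8-9-9-26-10-25-25-24-9-7-9 3-30 12-25 1-20-6-15-27-23-8-14-5-15 0-10 6-26 15-19 4-5z"/><path data-summit="207 302" data-summit-m="1420" d="M234 161l-17 0-18 11 7 6 5 17-25 23-4 8-11 4-2 15-3 8-27 22-5 18 6 3 19 17 15 6 11 2 12 12 23 8 14 17 6 3 18 0 10 5 11 12 2 10-15 24 4 2 18-1 6-5 25-38-5-25-3-52-5-11 2-4 0-48-14-30-24-31-12-5-14 0z"/><path data-summit="580 43" data-summit-m="1293" d="M620 16l-178 0-3 6 0 13 9 18 5 25 8 20-2 32 11 13 14 10 14 6 24 5 16-12 22-29 12 0 15 5 20 0 12-7 7-16 12-17-2-11-10-19 0-6 3-4-8-23z"/><path data-summit="410 240" data-summit-m="1183" d="M505 159l-13 0-20 15-22 0-23 12-23 2-10 3-18 11 10 11-8 8-18 12-8 1-10-1-14 22-20 15-2 12 4 9 27 3 17 7 5 6-18 36-1 11 14 4 11 10 15 8 14 5 6-2 7-5 6-1-2-5 8-36 15-6 34-23 11-3-12-2-13-13-11-15 0-10 21-38 5-27 7-15 18-17 11-2z"/><path data-summit="127 655" data-summit-m="1153" d="M78 511l-10 0-7 13-2 28 4 20-9 20-3 45-9 11-25 3 0 5 207-1-6-27 0-13-15-17-4-30-17-7-22-2-11-8-22-5-20-13-19-17z"/><path data-summit="337 524" data-summit-m="1358" d="M312 458l-4 14-10 13-5 18-5 9-10 9-10 5-12 2 4 1 6 6 12 19 1 14-4 5-10 0-13 5-25 18-9 12 1 22 10 8 6 1 29-1 16 6 10 0 34-10 18-10 12-3 9-7 1-16 17-34 5-40-8-11-14-7-8-8-5-10-7-7-27-15z"/><path data-summit="127 205" data-summit-m="1444" d="M105 113l-13 1-8 8 4 33-2 8-25 40-8 40-20 15-2 7 14 8 9 1 6 5 14 4 3 3 2-11 15-20 10-7 6 0 24 19-1 21 2 1 4-14 27-22 3-8 2-15 12-5 3-7 25-23 0-5-9-17-8 0-25-7-10-8-10-15-11-10-6-2-14-12z"/><path data-summit="639 275" data-summit-m="1333" d="M545 156l-10 0-16 9 13 6 11 11 6 16 0 19-3 5 8 20 12 16 0 12-8 17 0 5 12 7 14-1 6-4 14 2 9 7 8 12 5 10 2 10 4 4 8 4 15 0 1-153-16-7-13-4-33-20-47-1z"/><path data-summit="315 83" data-summit-m="1372" d="M285 28l-11 6-16 14 6 10 5 17-5 35 6 4 18 4 10 11 10 4 6 5 7 29 16 12 10 0 13-5 34-16 14 0 6 3-5-8-1-23-15-28-4-14-33-43-6-6-8-3-2 2-22 0-10-5-14 0z"/><path data-summit="380 30" data-summit-m="1422" d="M440 16l-146 0-1 4-7 7 8 6 14 0 10 5 22 0 2-2 8 3 6 6 33 43 4 14 15 28 3 27 23 22 6 0 10-5 22 0 13-11 13-5-20-9-19-19 2-32-8-20-5-25-9-18z"/><path data-summit="354 647" data-summit-m="1402" d="M392 564l-10 0-3 3-15 31-1 16-9 7-12 3-27 14-25 6-10 0-16-6-29 1-10-3-5-5-1 6 5 18 186 1 7-13 23-2 8 3 9 0 5-5 16-7-5-14-9-9-15-9 2-13-7-19-40 6z"/><path data-summit="17 318" data-summit-m="1388" d="M30 264l-5 5-9 3 0 98 11 4 27 17 4 2 37-2 19 7 13 11 3 0 3-2-2-14-18-55-8 1-2-2-4-14-13-13-7-13-1-10-4-4-14-4z"/><path data-summit="169 483" data-summit-m="1080" d="M164 461l-10 3-22 22-5 2-5 0-22-10-12 1-10 5-7 8-3 13 4 6 6 0 10 5 36 28 25 7 11 8 14 0 18 5 7 4 1 8 4-32 5-17 5-9 0-18-5-12-10-10-24-14z"/>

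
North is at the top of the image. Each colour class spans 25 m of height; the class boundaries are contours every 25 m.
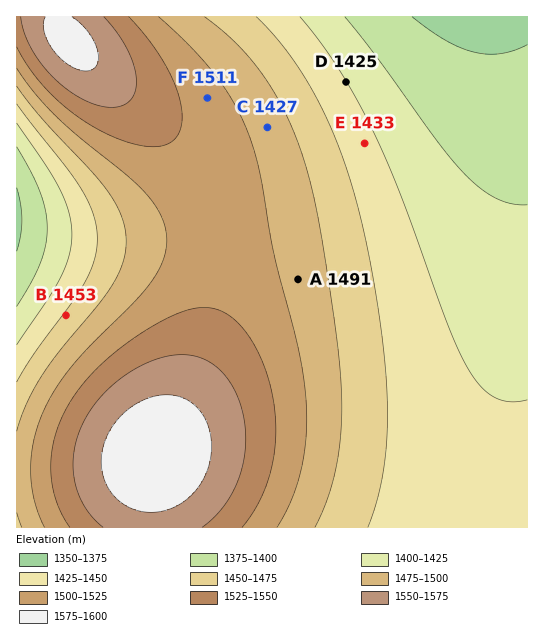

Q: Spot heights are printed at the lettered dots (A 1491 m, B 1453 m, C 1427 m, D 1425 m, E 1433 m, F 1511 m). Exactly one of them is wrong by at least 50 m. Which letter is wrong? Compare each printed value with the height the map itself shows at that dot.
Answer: C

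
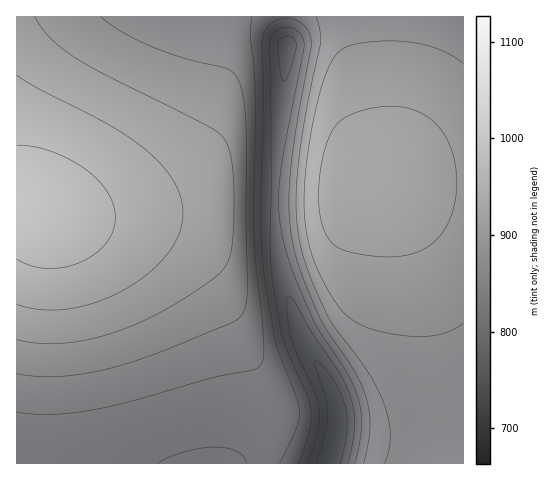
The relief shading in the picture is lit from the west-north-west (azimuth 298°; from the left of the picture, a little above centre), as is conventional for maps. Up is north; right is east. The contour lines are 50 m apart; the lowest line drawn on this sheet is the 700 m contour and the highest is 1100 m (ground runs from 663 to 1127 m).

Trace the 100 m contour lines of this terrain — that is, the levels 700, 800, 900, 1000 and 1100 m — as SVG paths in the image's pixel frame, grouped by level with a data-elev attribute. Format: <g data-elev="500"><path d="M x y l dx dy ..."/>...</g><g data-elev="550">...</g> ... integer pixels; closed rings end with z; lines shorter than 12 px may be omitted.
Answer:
<g data-elev="700"><path d="M316 463l9-30 3-19-3-17-10-30 0-5 1-1 9 7 10 15 7 14 4 11 1 23-7 32"/></g><g data-elev="800"><path d="M299 463l11-35 1-18-4-15-18-40-7-20-9-50-3-35 1-70-1-137 1-5 3-5 6-4 6-2 7 1 6 4 4 7 1 7-23 126-3 29 3 27 9 37 23 54 7 14 27 39 11 25 3 15 0 14-2 19-4 18"/></g><g data-elev="900"><path d="M17 412l37 2 44-5 38-9 77-22 39-8 6-2 3-4 3-10-1-26-7-62-2-35 1-129-1-34-4-30 1-21"/><path d="M316 17l4 14 1 11-14 64-8 53-3 42 2 34 9 34 20 46 8 13 33 44 16 31 4 16 2 15-1 14-4 15"/></g><g data-elev="1000"><path d="M17 340l30 4 34-3 36-9 36-16 38-22 30-22 6-8 3-8 3-26 1-36-2-28-3-18-7-12-16-11-98-49-31-17-26-20-9-11-7-11"/><path d="M387 257l15-1 12-3 12-5 10-7 8-10 6-13 4-14 3-15-1-16-2-16-5-14-8-13-9-10-11-7-11-4-14-3-17 1-16 3-15 6-10 7-6 9-6 14-5 20-2 20 0 18 2 16 5 14 6 8 7 6 10 4z"/></g><g data-elev="1100"><path d="M17 259l14 7 16 2 16-1 17-4 15-9 11-11 7-13 2-13-2-13-5-12-10-12-13-11-16-10-19-8-17-4-16-2"/></g>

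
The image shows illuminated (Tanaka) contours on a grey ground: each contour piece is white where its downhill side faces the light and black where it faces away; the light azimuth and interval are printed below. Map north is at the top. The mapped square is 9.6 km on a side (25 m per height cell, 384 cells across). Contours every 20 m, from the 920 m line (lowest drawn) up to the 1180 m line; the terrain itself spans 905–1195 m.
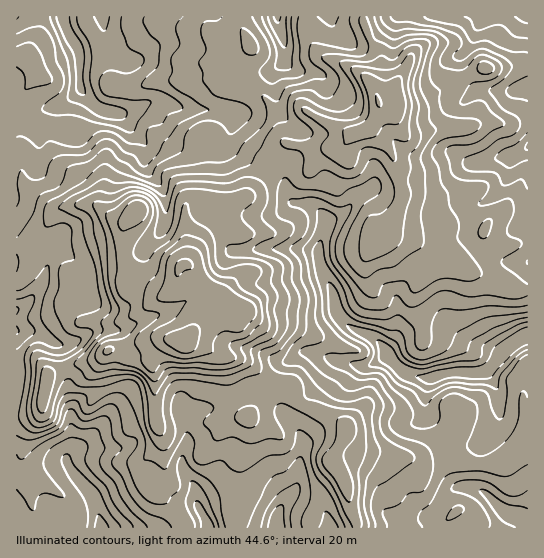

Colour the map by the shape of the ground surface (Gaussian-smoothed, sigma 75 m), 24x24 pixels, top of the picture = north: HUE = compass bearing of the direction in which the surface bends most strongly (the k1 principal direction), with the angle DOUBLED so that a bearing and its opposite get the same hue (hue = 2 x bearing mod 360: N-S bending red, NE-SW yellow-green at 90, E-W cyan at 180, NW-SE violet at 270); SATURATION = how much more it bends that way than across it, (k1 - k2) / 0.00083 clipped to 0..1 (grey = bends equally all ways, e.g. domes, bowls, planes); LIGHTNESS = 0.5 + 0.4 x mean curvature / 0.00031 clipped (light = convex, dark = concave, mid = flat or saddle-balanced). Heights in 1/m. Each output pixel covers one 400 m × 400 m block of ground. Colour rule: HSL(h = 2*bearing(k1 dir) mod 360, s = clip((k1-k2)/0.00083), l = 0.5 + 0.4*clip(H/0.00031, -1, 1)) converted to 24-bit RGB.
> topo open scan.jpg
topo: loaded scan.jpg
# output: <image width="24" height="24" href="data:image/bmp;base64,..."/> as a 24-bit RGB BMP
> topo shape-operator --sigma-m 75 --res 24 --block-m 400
<image width="24" height="24" href="data:image/bmp;base64,Qk32BgAAAAAAADYAAAAoAAAAGAAAABgAAAABABgAAAAAAMAGAAATCwAAEwsAAAAAAAAAAAAAj6GIkmGbj7V5ayGzdzVdj4dJgJ1Jh92GZwKaS9p7ycCku3dcBSdN3NbIWxuGzvibY8jWbzd+fYZbR4CRuZS0ncfDK1W2QxIMnKR3aXSdmdStMgYza5aRrJiRoMelrMhuGQoverhtt62Ds32NFlpnnXs5YBxa6f/MRilkb2mQkWmCTq1cKJMxhTkYaxAxlMi6kbh8b6p8aRxUhkOobpqwl8eVppJty1sunyaHXKV1o594jGtqnGiAGhJTiN+J3ffAczd+bHiGe5mWsoGrmDuyUEvNjMDNj5h607hUWWktIj1KVKCPgbBCsEM94XlaEXmTxIrTXoaZknxliWlkrLOABS9S6u3BuHVadZ6wcpfKm6DNnGasaXOTY3+Pammly6G66UyBteNgEEdyJngmZFqhRCuC7/vQRD7MRnKmsnymqXaig7q6g67HQCZsOI9B6OTMb69+MFE4X2M6nFCCnHJxdI5zQG6AwbCAihjy+fLSBQAz7NKxG1pSLjx+9//MOiNIT4RTVYlkkL+jtn95ZjZcdLS8feHfqYnO3omoUGG3Z6S2XiykxLmpmbm1Hh5rz8OGERll/+PMPQ+L0tBFNXs7EBUj+/+vGRcmbWw5bn82QHMuqpZclKDQd8eyWYhWP3tn4sG4Y4+7nka/CFVo5em3v3fYdweY2tumFECI3PvQmEf/9K3msGPRNX72/OzMhyZjRaB3kNjHdejRIN6KHHAbtHZbcls4d1wSJGgAUAAZVg0AQ2kDIzMAOFUAA0M49dbjHubXdD0QHisIEbL68c/8rmLZxGLT2drysMTnUcqIr1IXbTghTqw9K1ocR7vKx+r6/0fYIwQv1uve1MznjZLWxY9qGE0eADwClzU6rWBpj5vLEMu3smYTWYwkRrYssnNixoKbnU+w273Mm97ciHTGXLHAScuFMwANdyYNS8uiT75DnJpnkFhqmm15s2KFdFgkEW0tu4uPiKpvQTJUhzsgUsRjzXOfQJsxe2RFdr6bvOjn24rGal2mlLOmKxNYmSuyzNW/SGy5wq93UnJQgF1nmm90l2SitazUwYbRIG5wxMiaMRhbveOnZ6utYEii2qCaZNGjYtTesSk9sKA/gZdZi6FmKgEynqRHs9WAe0d6arift22xZYqSibO8kr7Vl67LqXJrI5mUuV1OOSVcwtWIT7NWJjuF7d7g3OW/EygoXrkm4luD12qkqkR1IwBJxNfPzaandp6MUH50bpGuqMHQe16phnVJeW44mHaxtlZpP1RscFyRy8Fur79MBkY0yaxGzZV3mCWEntNd0M8c3oAqraVDAipHxamqtqGbwKCvb4ymZJKIfnRZnV2EbayIhYG1all83YWmTzyKOJqXr97s9NfdBJjL4cAMiW9OqYxxnZtPcpJCSHub0ZWsDggrIYsrybCkxIeOh5BnZ3J8d5WUUn6j0Jy5WY6MV6N/YMKzhX3ktcLuJ4aZ2fLbogDfeGHnr6bUjYvL0aHYvqnIViVagDMcU6C4LaNOLngiqmNKwK6SYH+NeWKoVcWYMJlnunqpZr9hd0doTKFLeKZJbbpQUosZUAVAeteFknxYb0xRpXllxFBjZDKQyarMhE6ZyKOAKGZ5lsBRgrhxeJibPotyZqVGnlfCv2mds76CRaueXLGfok+myNOZjD6TKWs+jWhCmH88Qm8/gFVjsGd3p2CPVIqyrnzN29inTidcetyCtZhFRWAwVSgiaXMpTmEhHmQPpX9Ug6BxbGdNOMB9zZ2LbR1sdLKxbmimzsLXf4/CTGaCiWKcyJ2OZx8rOrw7xqv16Lv1b4c8itWXkVTTkIngu7HZdXC/rJrXma9UToA7ZriXliMYLhsFPmMgdoZDZm0mencaZTwXVFsuUY1EiyCh0/jvUbTeSSgy7SQW3bm1b8qtQnWHNXJDvImPdJ+4pWa4uYGFurWJF45dlxOJucveoIjXg0DFbY6+gaazkpO0fKC5edC/J5/X15uBay1dThs2tfmp14aYusM9TTF1xHyxbnEUYGITQlkigK57mcmVUh6mKHrQkKV9QGpeolOAq36FiHWcqoV4iZRXcqEuDT0zezIVsx5qwvb/mvL2kTmu/srHFk5IL2uV7Mb51NX3e2XeyK7EvsyhMAhHadk4iUhxj2RvTX1ghp5fgFxhk66Ds3Ww3u3hCQAztt2PZ9+eQR0PqbURI4ex99Te16L1JZzPCr9am0gwkllzoHtR09lnMgJOnOSja0GPmI2qiJGve5Cph56scWalrdKaocdeFQAz6PPYVkaMhDup3PrOESgiT4EOn2gMxTJGNDd1sn6GZZin"/>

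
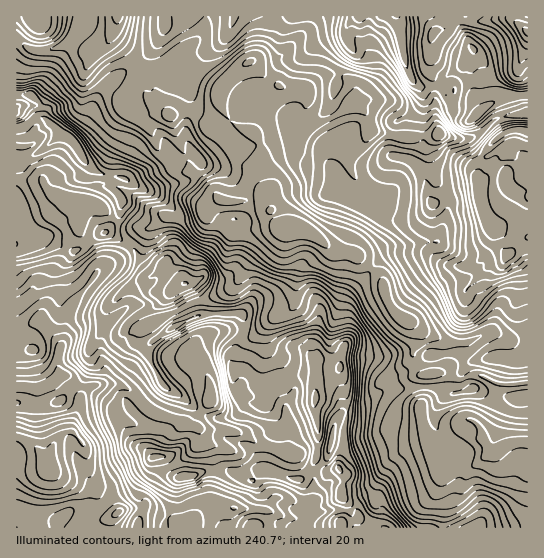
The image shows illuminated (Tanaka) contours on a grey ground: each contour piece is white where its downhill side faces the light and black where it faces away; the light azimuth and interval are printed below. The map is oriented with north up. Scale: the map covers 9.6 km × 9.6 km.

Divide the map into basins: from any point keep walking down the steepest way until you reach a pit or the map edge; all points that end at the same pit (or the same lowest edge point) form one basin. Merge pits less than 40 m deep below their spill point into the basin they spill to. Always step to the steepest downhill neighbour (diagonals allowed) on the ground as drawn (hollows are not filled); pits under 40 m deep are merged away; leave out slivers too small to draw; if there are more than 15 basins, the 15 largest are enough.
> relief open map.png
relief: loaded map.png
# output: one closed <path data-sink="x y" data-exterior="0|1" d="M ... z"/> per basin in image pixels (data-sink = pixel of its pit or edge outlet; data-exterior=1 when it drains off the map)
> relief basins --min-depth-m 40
<path data-sink="295 229" data-exterior="0" d="M395 16l-230 0-1 14-9 17-10 10-32 22-10 10-19 37-13 13 9 12 4 10 7 7 8 5 17 4-3 2-1 10 9 9-1 16-13 17 20 12 24 30 6 0 5-6 7 10 9 6 7 0 12 33 12-3 29 0 5 4 1 14-12 26 0 9 2 5 15 4 10 9 14-8 6 0 7 4 12-4 13 0 4 3 0-17 12-1 13 6-1 6 5 17 6 6 20 1 16-8 31-2 13 0 12 2 7 4 9 0 14-4-5-4-4-8 1-8 6-6 23-6 22 3 13-5 0-105-10-1-9 6-5-4-4-13-12-15-5-10-6-20 2-32 5-10 23-20-7-21-3-6-4-1-15 9-8-8-19-1-9-16-21 0-6-3-6-9-4-12z"/><path data-sink="54 473" data-exterior="0" d="M42 117l-5 0-21 12 0 398 365 1-4-4-18-5-3-9-15-15 3-20-5-6 0-6 5-12 3-45-8-32 1-7-13-6-12 0 0 18-4-3-13 0-12 4-7-4-6 0-12 8-15-11-12-2-2-14 12-26-1-14-5-4-29 0-12 3-12-33-7 0-9-6-7-10-5 6-6 0-24-30-18-10-2-2 12-14 2-11 0-8-9-9 1-10 3-2-17-4-8-5-7-7-9-18-6-6-8-2z"/><path data-sink="497 453" data-exterior="0" d="M527 356l-12 4-22-3-23 6-6 6-1 8 4 8 5 4-14 4-9 0-7-4-12-2-13 0-31 2-16 8-13 0-10-2-2-4 2 27-3 8 0 25-5 12 0 6 5 6-3 14 2 9 7 5 7 0 10-7 12 1 4 9-3 19 3 3 144 0z"/><path data-sink="118 17" data-exterior="1" d="M163 16l-146 0-1 78 13 1 6 4 5 6 1 12 20 18 10 4 13-13 19-37 10-10 21-14 21-18 9-17z"/><path data-sink="527 31" data-exterior="1" d="M527 16l-130 0-1 6 5 17 2 14 8 25 10 9 21 0 3-9 5-5 22-14 2-8 18 26 2 24 15-6 18 0z"/><path data-sink="17 113" data-exterior="1" d="M29 95l-13 0 1 33 24-11-1-12z"/>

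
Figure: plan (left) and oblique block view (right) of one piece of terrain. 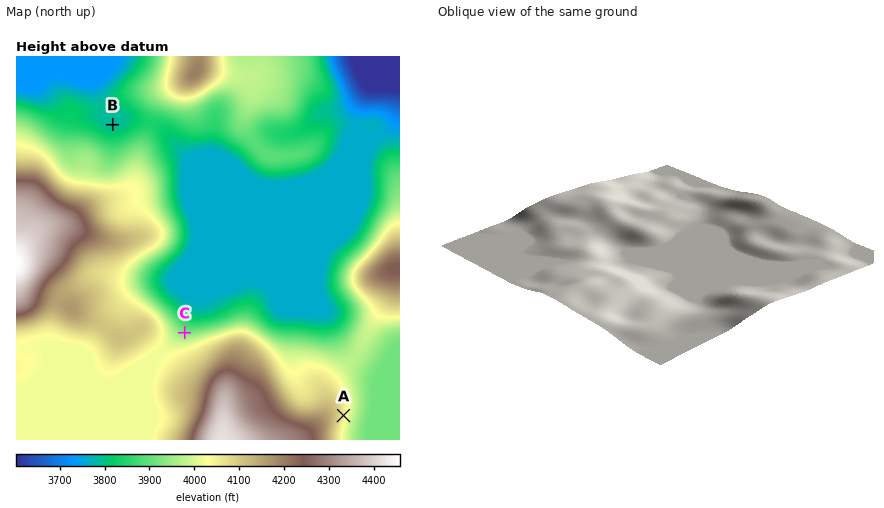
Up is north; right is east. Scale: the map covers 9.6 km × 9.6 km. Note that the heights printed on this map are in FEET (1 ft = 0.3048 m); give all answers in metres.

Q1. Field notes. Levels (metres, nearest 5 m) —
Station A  1235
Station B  1155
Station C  1195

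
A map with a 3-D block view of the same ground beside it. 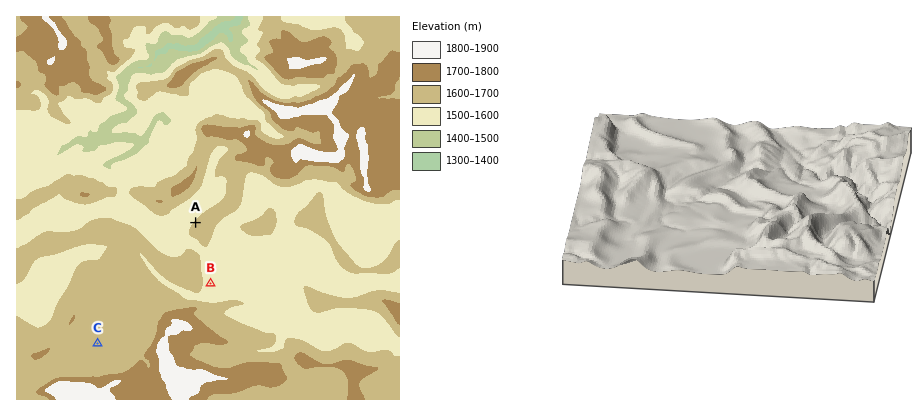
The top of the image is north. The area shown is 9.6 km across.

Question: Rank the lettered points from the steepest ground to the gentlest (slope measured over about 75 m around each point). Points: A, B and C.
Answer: A B C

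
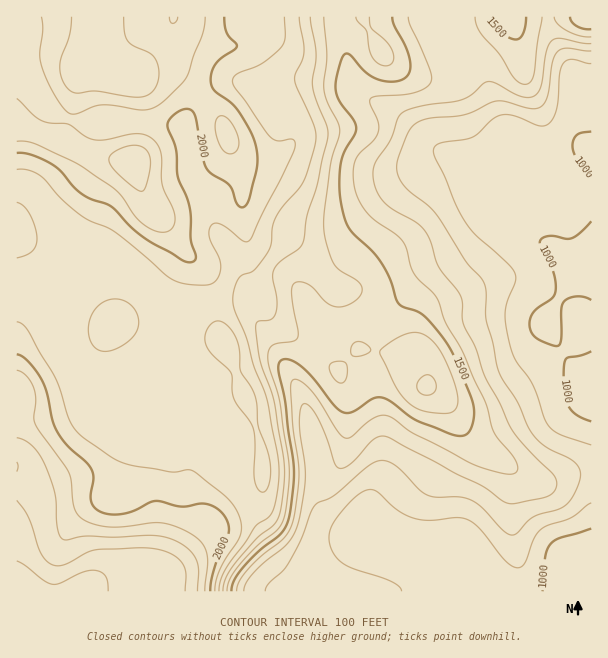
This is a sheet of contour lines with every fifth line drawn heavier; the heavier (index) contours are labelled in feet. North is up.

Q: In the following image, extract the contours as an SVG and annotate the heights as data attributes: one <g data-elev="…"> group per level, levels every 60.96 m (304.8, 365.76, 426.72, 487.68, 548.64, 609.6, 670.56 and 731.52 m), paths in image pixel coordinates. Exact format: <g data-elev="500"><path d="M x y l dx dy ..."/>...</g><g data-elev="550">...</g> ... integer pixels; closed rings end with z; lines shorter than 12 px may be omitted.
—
<g data-elev="304.8"><path d="M543 591l2-34 5-12 8-6 33-10"/><path d="M591 421l-13-5-9-9-4-12-1-20 0-11 2-5 16-4 9-4"/><path d="M591 300l-7-3-8-1-7 2-5 4-3 9 0 28-3 7-6-1-12-5-6-4-3-4-2-9 3-9 5-6 15-10 4-8-3-18-12-24-1-8 4-3 5-1 17 3 6-1 9-6 10-11"/><path d="M591 178l-14-19-5-13 2-6 4-6 13-2"/></g><g data-elev="365.76"><path d="M265 591l3-7 16-14 6-9 11-21 10-28 4-7 20-10 30-26 12-8 9 0 9 4 24 24 9 6 9 2 24 0 12 4 10 8 20 21 7 5 6-1 12-13 6-5 29-9 10-10 7-18 0-6-2-6-8-8-25-13-10-9-7-11-11-25-17-27-14-54 0-29-3-10-18-20-30-48-32-28-5-9-1-9 1-9 9-23 4-7 6-6 14-4 34-3 32-14 9 1 24 6 9 0 4-3 4-7 5-35 5-11 4-3 5-1 25 3"/></g><g data-elev="426.72"><path d="M237 591l2-9 6-9 15-16 24-19 6-8 3-9 6-47-7-54-1-33 2-7 7 1 11 9 9 12 18 29 7 7 6-1 23-19 6-2 6-1 7 3 20 15 62 32 32 9 8-1 3-3-1-6-3-6-20-26-9-31-23-51-16-27-9-24-23-26-3-7-5-18-4-7-6-7-19-12-8-7-9-12-5-14-2-16 2-12 5-8 14-13 5-9-1-9-7-17-1-6 6-3 26-1 12-2 12-6 5-6-1-12-20-43-2-9"/><path d="M475 17l2 9 5 9 17 19 15 24 6 5 5 1 5-1 4-8 8-58"/><path d="M554 17l4 7 8 6 13 6 12 1"/></g><g data-elev="487.68"><path d="M227 591l2-10 7-11 21-24 21-17 4-7 3-9 4-33 0-19-9-60-11-33-1-12 1-6 4-5 20-4 5-3 0-8-6-33 1-12 6-3 8 2 6 4 14 15 11 4 7-1 8-4 6-5 3-6 0-4-3-5-19-12-6-6-5-13-5-18 0-18 6-48 10-36-2-8-10-19-4-14 3-34-3-39"/><path d="M433 413l16 0 4-2 3-3 2-10-5-19-10-24-11-14-6-5-7-3-14 1-21 13-4 4 0 3 15 32 10 13 12 10z"/><path d="M339 383l5-1 3-7 0-10-5-4-9 1-4 4 3 9z"/><path d="M353 356l4 0 9-2 4-3 0-3-7-5-7-1-3 2-2 4 0 5z"/><path d="M356 17l2 4 9 11 2 18 4 9 8 6 8 0 4-5 0-9-7-10-14-12-3-12"/></g><g data-elev="548.64"><path d="M219 591l2-13 8-14 16-21 10-17 12-8 5-5 6-24 1-16-1-14-11-58-13-35-8-30-11-25-2-14 2-10 4-9 4-3 11-5 15-19 2-8 1-15 3-9 7-12 21-25 12-36 1-9-1-9-20-48 0-6 7-13 2-8-5-36"/></g><g data-elev="609.6"><path d="M210 591l1-12 5-15 13-31-1-9-4-9-8-7-9-4-7 0-18 3-24-6-8 1-19 10-11 2-13 0-11-5-3-3-2-6 2-21-1-9-6-8-18-16-9-11-6-13-6-29-5-13-13-18-6-5-6-3"/><path d="M17 153l15 2 19 9 10 7 19 21 10 7 21 8 20 20 15 12 37 22 6 1 5-1 2-4-5-17-1-31-3-12-9-20-2-25-8-24 1-8 6-6 7-4 6-1 5 2 3 8 10 48 6 7 17 11 3 4 4 14 4 4 5-1 3-5 9-34-1-20-7-19-13-20-20-16-5-8 0-10 4-9 6-7 16-11-1-3-9-11-3-16"/></g><g data-elev="670.56"><path d="M197 591l2-21-3-12-9-10-14-8-11-4-12-1-36 2-28-1-20 4-4-1-5-12-2-35-10-27-5-10-8-9-8-6-7-2"/><path d="M139 191l4 0 1-1 4-10 2-16-1-11-5-5-7-3-9 1-11 4-8 8 2 7 11 12z"/><path d="M72 17l-2 18-10 30 2 13 6 11 9 4 18-2 36 6 13-1 8-4 4-6 3-11-1-10-6-10-20-10-4-4-3-8-1-16"/><path d="M169 17l1 4 3 2 3-2 2-4"/></g><g data-elev="731.52"><path d="M108 591l-2-13-7-7-6-1-7 1-26 12-7 1-9-4-18-14-9-5"/></g>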